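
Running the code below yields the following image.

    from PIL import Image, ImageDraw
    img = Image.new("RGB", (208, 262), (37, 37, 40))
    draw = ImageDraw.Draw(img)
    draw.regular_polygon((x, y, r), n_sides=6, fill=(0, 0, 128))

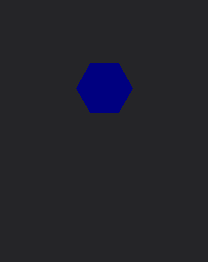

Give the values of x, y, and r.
x = 104; y = 88; r = 28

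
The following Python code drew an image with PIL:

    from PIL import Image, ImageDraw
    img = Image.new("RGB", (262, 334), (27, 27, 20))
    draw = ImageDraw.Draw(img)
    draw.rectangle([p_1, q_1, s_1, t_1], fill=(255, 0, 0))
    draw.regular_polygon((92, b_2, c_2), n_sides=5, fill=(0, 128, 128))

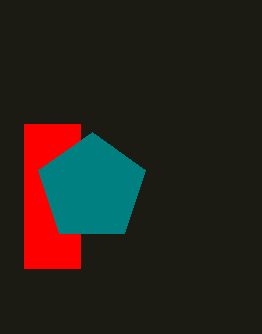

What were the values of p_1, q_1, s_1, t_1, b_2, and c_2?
p_1 = 24
q_1 = 124
s_1 = 80
t_1 = 268
b_2 = 188
c_2 = 56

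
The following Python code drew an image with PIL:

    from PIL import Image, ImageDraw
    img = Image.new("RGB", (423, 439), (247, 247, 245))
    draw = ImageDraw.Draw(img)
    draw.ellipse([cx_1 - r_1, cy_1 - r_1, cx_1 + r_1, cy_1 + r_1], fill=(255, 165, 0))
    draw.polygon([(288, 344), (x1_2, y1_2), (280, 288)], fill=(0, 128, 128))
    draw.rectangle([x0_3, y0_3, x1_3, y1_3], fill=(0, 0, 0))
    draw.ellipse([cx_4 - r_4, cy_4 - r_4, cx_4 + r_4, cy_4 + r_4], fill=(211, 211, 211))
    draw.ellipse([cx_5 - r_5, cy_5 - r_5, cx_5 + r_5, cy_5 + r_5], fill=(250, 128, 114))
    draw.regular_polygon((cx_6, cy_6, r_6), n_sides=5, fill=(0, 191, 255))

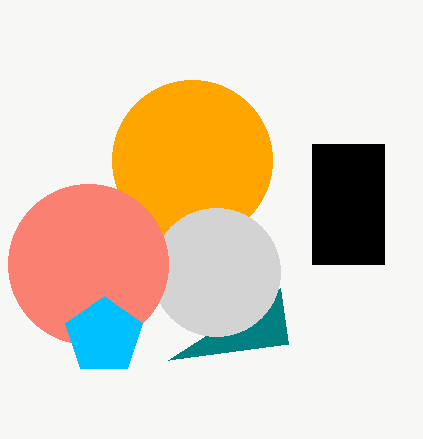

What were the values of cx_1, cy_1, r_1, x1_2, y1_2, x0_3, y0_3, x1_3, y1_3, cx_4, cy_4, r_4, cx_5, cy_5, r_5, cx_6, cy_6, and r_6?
cx_1 = 192, cy_1 = 160, r_1 = 80, x1_2 = 168, y1_2 = 360, x0_3 = 312, y0_3 = 144, x1_3 = 384, y1_3 = 264, cx_4 = 216, cy_4 = 272, r_4 = 64, cx_5 = 88, cy_5 = 264, r_5 = 80, cx_6 = 104, cy_6 = 336, r_6 = 40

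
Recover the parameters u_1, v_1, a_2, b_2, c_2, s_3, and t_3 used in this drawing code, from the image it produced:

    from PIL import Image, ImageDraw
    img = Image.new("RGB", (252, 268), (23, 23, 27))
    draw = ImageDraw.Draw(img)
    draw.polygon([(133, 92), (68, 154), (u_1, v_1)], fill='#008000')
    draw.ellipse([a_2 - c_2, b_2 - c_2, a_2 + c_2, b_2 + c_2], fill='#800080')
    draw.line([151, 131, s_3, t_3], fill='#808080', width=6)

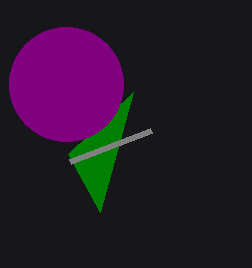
u_1 = 100; v_1 = 212; a_2 = 66; b_2 = 84; c_2 = 57; s_3 = 70; t_3 = 162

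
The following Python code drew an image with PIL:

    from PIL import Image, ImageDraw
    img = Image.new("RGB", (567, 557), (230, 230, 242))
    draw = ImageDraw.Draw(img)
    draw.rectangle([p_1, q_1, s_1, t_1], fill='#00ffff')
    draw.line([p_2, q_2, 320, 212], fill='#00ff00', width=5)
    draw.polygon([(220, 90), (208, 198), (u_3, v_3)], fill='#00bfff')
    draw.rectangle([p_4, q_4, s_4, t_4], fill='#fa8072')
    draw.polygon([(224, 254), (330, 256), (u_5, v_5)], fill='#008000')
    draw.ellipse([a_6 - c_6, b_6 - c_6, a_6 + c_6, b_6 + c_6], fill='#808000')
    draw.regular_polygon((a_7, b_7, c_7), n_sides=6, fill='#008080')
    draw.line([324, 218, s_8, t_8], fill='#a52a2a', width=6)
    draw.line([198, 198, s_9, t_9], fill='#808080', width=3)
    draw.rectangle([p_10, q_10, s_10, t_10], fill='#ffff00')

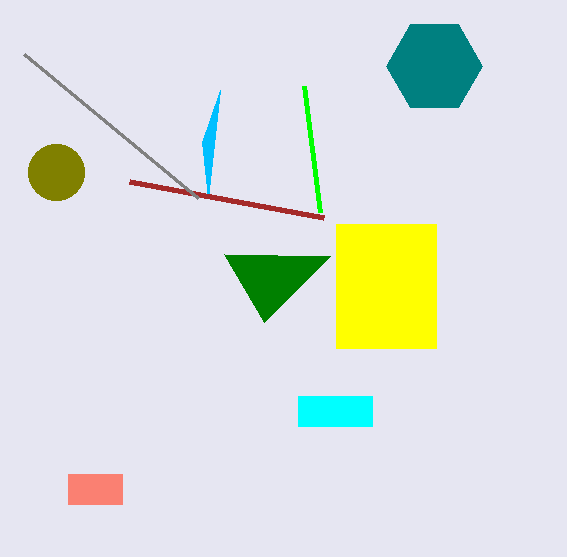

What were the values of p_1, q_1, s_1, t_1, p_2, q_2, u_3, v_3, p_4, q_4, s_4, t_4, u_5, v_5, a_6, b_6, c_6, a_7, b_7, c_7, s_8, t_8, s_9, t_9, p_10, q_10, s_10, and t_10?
p_1 = 298
q_1 = 396
s_1 = 372
t_1 = 426
p_2 = 304
q_2 = 86
u_3 = 202
v_3 = 142
p_4 = 68
q_4 = 474
s_4 = 122
t_4 = 504
u_5 = 264
v_5 = 322
a_6 = 56
b_6 = 172
c_6 = 28
a_7 = 434
b_7 = 66
c_7 = 48
s_8 = 130
t_8 = 182
s_9 = 24
t_9 = 54
p_10 = 336
q_10 = 224
s_10 = 436
t_10 = 348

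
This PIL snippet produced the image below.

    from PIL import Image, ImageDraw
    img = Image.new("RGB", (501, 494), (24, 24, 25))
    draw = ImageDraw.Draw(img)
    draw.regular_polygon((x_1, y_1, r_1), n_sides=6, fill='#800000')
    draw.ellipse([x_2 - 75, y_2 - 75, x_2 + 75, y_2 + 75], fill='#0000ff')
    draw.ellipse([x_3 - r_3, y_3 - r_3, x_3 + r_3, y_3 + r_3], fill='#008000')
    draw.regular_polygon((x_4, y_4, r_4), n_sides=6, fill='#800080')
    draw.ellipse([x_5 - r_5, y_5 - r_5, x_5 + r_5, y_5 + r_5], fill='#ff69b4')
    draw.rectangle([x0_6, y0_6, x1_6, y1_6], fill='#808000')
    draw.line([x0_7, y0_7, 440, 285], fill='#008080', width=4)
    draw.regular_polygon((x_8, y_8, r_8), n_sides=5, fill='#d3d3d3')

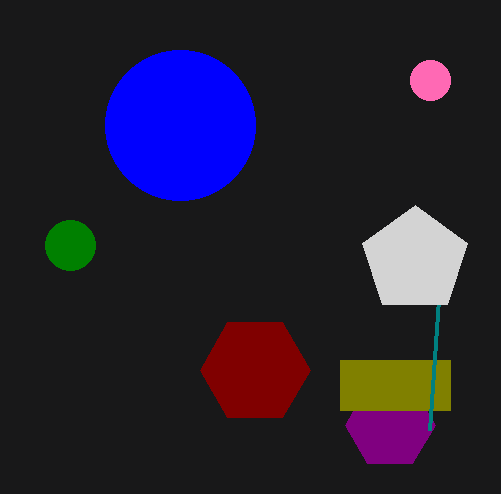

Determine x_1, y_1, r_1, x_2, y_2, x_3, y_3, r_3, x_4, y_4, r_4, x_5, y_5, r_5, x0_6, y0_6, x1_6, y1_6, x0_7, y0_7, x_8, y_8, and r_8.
x_1 = 255; y_1 = 370; r_1 = 55; x_2 = 180; y_2 = 125; x_3 = 70; y_3 = 245; r_3 = 25; x_4 = 390; y_4 = 425; r_4 = 45; x_5 = 430; y_5 = 80; r_5 = 20; x0_6 = 340; y0_6 = 360; x1_6 = 450; y1_6 = 410; x0_7 = 430; y0_7 = 430; x_8 = 415; y_8 = 260; r_8 = 55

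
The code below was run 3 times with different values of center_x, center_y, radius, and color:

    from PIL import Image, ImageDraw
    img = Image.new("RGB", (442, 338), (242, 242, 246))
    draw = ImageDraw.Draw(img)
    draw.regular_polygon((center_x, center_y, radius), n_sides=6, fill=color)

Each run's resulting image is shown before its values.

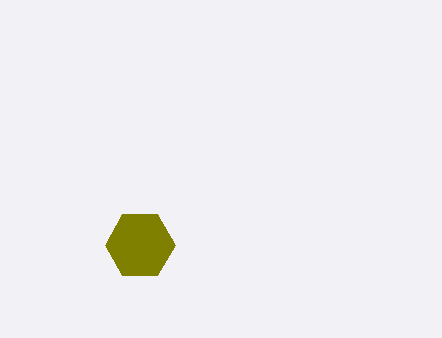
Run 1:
center_x = 140, center_y = 245, radius = 35, color = 'olive'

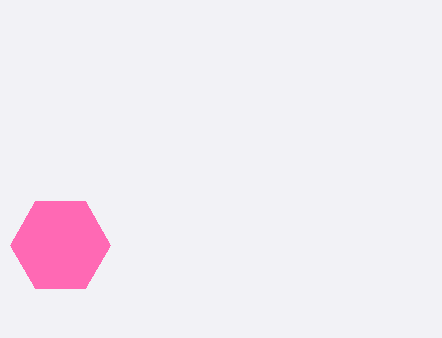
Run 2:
center_x = 60, center_y = 245, radius = 50, color = 'hotpink'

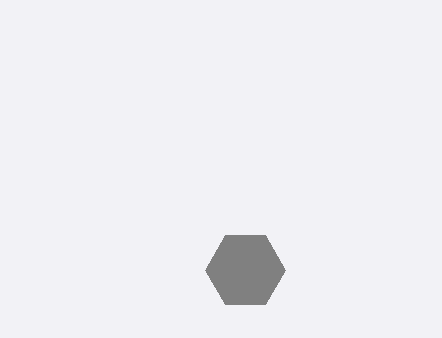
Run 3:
center_x = 245
center_y = 270
radius = 40
color = 'gray'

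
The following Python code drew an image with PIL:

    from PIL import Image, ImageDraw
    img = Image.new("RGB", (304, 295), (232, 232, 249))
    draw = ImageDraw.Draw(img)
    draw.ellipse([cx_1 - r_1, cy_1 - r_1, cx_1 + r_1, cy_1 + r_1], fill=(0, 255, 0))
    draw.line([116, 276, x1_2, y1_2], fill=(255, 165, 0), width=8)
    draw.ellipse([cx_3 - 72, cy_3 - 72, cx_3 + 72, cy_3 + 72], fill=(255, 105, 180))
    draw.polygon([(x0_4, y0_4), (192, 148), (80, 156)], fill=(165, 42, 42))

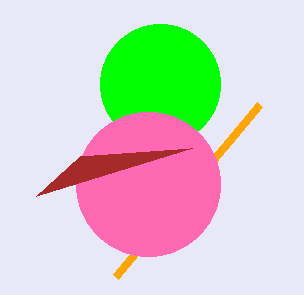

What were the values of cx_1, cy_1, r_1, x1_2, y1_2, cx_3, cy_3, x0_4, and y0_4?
cx_1 = 160; cy_1 = 84; r_1 = 60; x1_2 = 260; y1_2 = 104; cx_3 = 148; cy_3 = 184; x0_4 = 36; y0_4 = 196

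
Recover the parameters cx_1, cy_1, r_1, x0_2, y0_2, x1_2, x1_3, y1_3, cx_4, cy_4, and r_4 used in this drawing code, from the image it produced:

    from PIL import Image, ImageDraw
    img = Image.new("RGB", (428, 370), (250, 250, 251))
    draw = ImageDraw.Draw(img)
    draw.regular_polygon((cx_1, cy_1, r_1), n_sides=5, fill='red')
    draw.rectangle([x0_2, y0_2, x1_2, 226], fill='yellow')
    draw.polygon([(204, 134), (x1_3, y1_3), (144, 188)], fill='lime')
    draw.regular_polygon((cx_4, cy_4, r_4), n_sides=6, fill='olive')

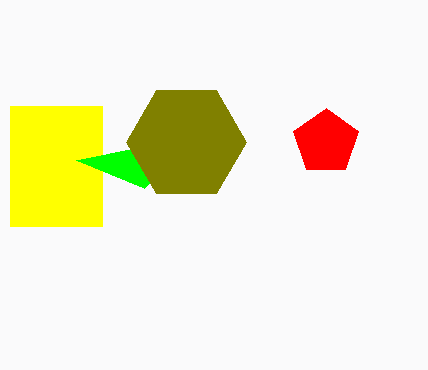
cx_1 = 326, cy_1 = 142, r_1 = 34, x0_2 = 10, y0_2 = 106, x1_2 = 102, x1_3 = 76, y1_3 = 160, cx_4 = 186, cy_4 = 142, r_4 = 60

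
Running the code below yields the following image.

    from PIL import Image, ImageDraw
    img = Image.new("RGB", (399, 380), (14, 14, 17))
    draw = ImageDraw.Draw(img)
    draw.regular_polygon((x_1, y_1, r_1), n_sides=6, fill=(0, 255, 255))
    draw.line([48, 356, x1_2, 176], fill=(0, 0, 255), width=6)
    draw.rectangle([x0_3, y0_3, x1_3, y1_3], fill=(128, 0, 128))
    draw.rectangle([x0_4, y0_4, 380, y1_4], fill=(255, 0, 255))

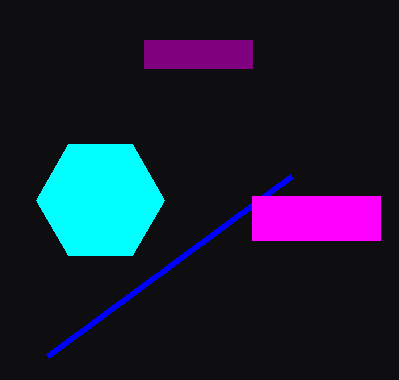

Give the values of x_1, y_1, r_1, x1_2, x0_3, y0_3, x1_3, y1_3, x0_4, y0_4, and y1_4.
x_1 = 100, y_1 = 200, r_1 = 64, x1_2 = 292, x0_3 = 144, y0_3 = 40, x1_3 = 252, y1_3 = 68, x0_4 = 252, y0_4 = 196, y1_4 = 240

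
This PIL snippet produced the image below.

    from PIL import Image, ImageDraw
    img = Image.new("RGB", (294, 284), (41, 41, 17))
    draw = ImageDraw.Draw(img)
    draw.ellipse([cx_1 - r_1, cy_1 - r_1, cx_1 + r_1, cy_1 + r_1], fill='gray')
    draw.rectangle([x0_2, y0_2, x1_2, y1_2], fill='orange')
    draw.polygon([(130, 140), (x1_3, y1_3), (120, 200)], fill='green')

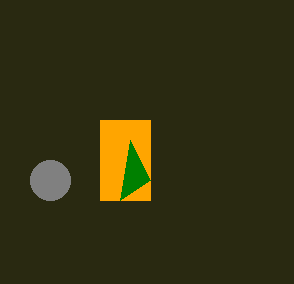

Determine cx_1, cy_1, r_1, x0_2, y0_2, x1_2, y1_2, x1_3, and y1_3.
cx_1 = 50; cy_1 = 180; r_1 = 20; x0_2 = 100; y0_2 = 120; x1_2 = 150; y1_2 = 200; x1_3 = 150; y1_3 = 180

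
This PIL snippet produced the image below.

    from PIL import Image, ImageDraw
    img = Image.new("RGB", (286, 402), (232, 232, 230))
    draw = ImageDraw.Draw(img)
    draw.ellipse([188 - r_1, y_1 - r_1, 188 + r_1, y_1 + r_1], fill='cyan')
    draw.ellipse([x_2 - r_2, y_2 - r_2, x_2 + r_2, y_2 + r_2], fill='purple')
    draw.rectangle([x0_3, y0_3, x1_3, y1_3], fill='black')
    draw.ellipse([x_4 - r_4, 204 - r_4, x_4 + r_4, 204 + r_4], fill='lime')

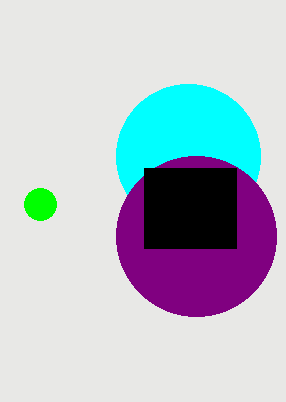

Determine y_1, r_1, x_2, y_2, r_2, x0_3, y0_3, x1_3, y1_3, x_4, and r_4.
y_1 = 156
r_1 = 72
x_2 = 196
y_2 = 236
r_2 = 80
x0_3 = 144
y0_3 = 168
x1_3 = 236
y1_3 = 248
x_4 = 40
r_4 = 16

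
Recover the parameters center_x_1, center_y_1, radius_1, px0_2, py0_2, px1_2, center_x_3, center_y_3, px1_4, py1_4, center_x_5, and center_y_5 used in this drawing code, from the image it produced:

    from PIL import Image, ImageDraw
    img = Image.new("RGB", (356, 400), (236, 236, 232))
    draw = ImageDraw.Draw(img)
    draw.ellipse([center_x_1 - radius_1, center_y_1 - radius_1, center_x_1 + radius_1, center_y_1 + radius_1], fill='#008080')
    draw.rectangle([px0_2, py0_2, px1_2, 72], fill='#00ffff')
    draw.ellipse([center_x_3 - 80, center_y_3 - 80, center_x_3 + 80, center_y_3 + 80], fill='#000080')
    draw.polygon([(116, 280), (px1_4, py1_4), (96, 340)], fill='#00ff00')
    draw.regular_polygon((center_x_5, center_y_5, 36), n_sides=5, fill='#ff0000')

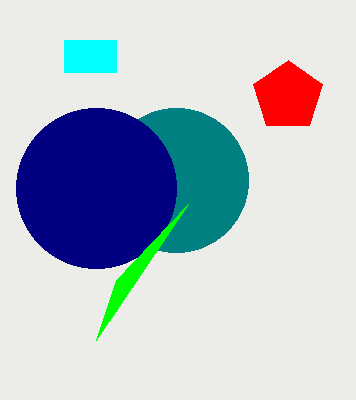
center_x_1 = 176, center_y_1 = 180, radius_1 = 72, px0_2 = 64, py0_2 = 40, px1_2 = 116, center_x_3 = 96, center_y_3 = 188, px1_4 = 188, py1_4 = 204, center_x_5 = 288, center_y_5 = 96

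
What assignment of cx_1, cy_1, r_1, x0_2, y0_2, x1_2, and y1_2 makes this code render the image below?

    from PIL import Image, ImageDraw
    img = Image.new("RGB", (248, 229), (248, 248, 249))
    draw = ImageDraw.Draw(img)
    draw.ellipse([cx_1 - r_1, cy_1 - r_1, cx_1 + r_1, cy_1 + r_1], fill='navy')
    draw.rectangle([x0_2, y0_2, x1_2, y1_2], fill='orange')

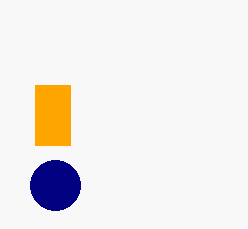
cx_1 = 55; cy_1 = 185; r_1 = 25; x0_2 = 35; y0_2 = 85; x1_2 = 70; y1_2 = 145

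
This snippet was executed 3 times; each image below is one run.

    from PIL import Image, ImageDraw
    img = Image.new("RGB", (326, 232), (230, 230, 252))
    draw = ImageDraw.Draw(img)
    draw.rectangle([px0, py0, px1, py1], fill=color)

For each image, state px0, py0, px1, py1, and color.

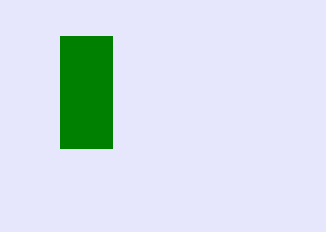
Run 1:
px0 = 60; py0 = 36; px1 = 112; py1 = 148; color = 'green'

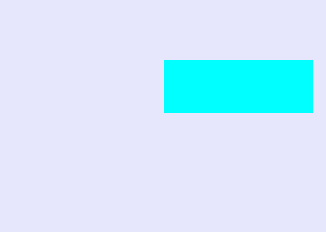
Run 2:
px0 = 164, py0 = 60, px1 = 312, py1 = 112, color = 'cyan'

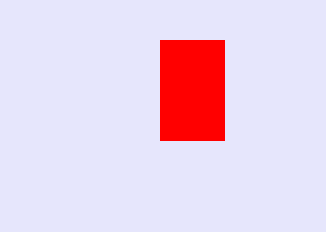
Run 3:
px0 = 160; py0 = 40; px1 = 224; py1 = 140; color = 'red'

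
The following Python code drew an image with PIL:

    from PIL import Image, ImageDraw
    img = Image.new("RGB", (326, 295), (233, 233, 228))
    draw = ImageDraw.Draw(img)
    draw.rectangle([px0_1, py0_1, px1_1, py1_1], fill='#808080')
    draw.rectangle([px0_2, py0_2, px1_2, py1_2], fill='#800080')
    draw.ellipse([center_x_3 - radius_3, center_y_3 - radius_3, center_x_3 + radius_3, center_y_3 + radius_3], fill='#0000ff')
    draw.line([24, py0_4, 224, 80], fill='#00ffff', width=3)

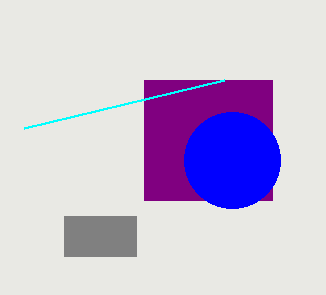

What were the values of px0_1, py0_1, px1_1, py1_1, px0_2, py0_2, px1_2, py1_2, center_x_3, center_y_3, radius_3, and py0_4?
px0_1 = 64; py0_1 = 216; px1_1 = 136; py1_1 = 256; px0_2 = 144; py0_2 = 80; px1_2 = 272; py1_2 = 200; center_x_3 = 232; center_y_3 = 160; radius_3 = 48; py0_4 = 128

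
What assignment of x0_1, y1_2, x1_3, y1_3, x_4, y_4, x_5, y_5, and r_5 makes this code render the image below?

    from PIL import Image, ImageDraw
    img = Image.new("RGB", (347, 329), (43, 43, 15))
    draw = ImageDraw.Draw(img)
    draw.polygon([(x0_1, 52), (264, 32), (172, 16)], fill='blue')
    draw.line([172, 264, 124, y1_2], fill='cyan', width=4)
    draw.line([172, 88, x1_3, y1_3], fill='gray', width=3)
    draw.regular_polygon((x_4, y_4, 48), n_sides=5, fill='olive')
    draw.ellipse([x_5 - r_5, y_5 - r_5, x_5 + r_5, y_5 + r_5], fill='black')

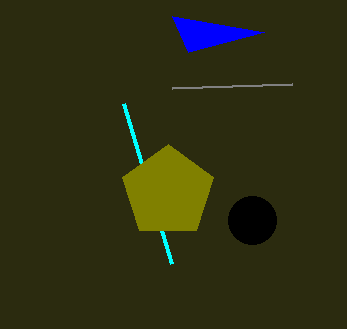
x0_1 = 188; y1_2 = 104; x1_3 = 292; y1_3 = 84; x_4 = 168; y_4 = 192; x_5 = 252; y_5 = 220; r_5 = 24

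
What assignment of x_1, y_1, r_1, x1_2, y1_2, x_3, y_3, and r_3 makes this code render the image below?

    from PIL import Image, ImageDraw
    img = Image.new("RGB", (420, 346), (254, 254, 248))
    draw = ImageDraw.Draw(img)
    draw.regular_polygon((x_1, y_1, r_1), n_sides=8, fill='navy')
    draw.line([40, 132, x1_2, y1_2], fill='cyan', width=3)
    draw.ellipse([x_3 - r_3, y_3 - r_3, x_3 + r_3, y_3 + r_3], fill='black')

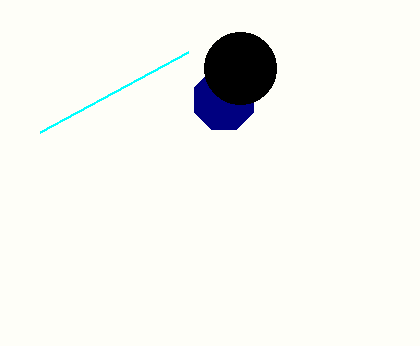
x_1 = 224
y_1 = 100
r_1 = 32
x1_2 = 188
y1_2 = 52
x_3 = 240
y_3 = 68
r_3 = 36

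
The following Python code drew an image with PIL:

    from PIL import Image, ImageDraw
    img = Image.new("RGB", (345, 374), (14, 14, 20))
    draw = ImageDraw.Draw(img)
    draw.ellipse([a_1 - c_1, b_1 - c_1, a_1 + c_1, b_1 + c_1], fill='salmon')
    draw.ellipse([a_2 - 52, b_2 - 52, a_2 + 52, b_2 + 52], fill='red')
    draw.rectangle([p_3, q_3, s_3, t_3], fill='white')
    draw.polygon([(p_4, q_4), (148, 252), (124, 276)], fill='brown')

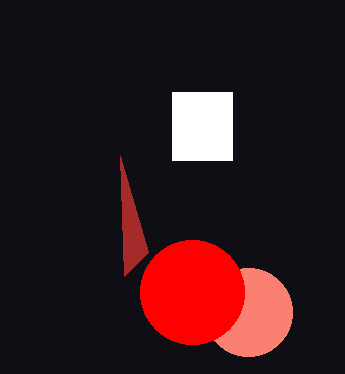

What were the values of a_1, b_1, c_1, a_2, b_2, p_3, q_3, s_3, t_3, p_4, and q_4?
a_1 = 248; b_1 = 312; c_1 = 44; a_2 = 192; b_2 = 292; p_3 = 172; q_3 = 92; s_3 = 232; t_3 = 160; p_4 = 120; q_4 = 156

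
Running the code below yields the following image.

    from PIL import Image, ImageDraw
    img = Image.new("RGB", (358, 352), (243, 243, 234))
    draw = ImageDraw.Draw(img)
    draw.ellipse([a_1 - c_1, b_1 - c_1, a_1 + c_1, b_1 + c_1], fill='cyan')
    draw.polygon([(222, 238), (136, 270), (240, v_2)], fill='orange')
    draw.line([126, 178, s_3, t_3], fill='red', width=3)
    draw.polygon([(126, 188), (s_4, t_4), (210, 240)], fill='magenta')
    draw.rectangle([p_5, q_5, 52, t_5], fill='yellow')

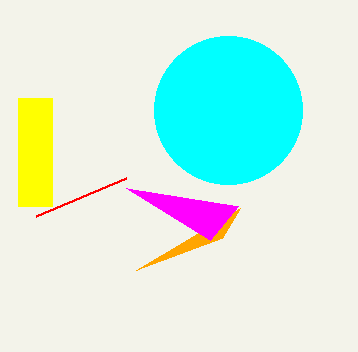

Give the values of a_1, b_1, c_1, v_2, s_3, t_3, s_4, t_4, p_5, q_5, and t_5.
a_1 = 228
b_1 = 110
c_1 = 74
v_2 = 208
s_3 = 36
t_3 = 216
s_4 = 238
t_4 = 206
p_5 = 18
q_5 = 98
t_5 = 206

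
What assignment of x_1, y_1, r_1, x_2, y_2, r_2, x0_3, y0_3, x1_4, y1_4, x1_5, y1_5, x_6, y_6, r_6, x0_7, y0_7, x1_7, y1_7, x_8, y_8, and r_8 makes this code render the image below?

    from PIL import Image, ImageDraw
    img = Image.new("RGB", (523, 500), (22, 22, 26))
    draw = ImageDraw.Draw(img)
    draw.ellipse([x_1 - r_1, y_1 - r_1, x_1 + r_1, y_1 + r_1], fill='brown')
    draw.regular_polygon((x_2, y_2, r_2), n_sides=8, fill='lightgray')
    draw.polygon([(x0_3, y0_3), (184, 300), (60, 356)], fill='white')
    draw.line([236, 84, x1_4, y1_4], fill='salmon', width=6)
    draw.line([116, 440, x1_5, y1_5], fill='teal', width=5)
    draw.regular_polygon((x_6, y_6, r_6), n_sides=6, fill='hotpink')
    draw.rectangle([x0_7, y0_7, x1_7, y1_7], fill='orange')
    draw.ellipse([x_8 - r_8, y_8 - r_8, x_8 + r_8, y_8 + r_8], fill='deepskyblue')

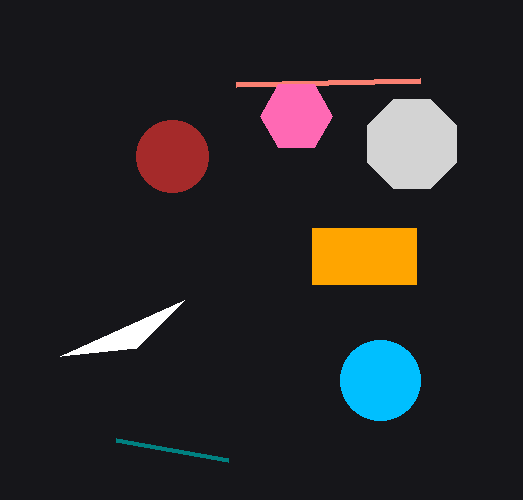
x_1 = 172, y_1 = 156, r_1 = 36, x_2 = 412, y_2 = 144, r_2 = 48, x0_3 = 136, y0_3 = 348, x1_4 = 420, y1_4 = 80, x1_5 = 228, y1_5 = 460, x_6 = 296, y_6 = 116, r_6 = 36, x0_7 = 312, y0_7 = 228, x1_7 = 416, y1_7 = 284, x_8 = 380, y_8 = 380, r_8 = 40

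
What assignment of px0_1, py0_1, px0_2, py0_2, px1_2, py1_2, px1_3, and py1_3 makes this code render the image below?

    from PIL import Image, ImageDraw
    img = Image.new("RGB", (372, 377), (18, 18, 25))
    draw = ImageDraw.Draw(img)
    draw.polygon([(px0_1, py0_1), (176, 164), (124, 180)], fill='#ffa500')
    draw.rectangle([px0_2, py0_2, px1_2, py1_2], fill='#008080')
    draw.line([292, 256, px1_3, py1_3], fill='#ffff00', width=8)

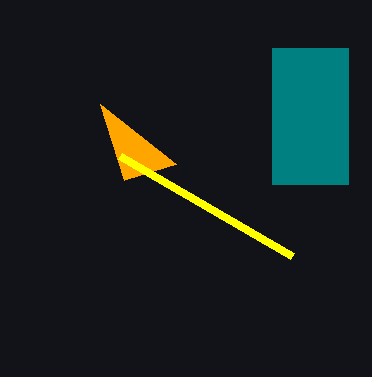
px0_1 = 100, py0_1 = 104, px0_2 = 272, py0_2 = 48, px1_2 = 348, py1_2 = 184, px1_3 = 120, py1_3 = 156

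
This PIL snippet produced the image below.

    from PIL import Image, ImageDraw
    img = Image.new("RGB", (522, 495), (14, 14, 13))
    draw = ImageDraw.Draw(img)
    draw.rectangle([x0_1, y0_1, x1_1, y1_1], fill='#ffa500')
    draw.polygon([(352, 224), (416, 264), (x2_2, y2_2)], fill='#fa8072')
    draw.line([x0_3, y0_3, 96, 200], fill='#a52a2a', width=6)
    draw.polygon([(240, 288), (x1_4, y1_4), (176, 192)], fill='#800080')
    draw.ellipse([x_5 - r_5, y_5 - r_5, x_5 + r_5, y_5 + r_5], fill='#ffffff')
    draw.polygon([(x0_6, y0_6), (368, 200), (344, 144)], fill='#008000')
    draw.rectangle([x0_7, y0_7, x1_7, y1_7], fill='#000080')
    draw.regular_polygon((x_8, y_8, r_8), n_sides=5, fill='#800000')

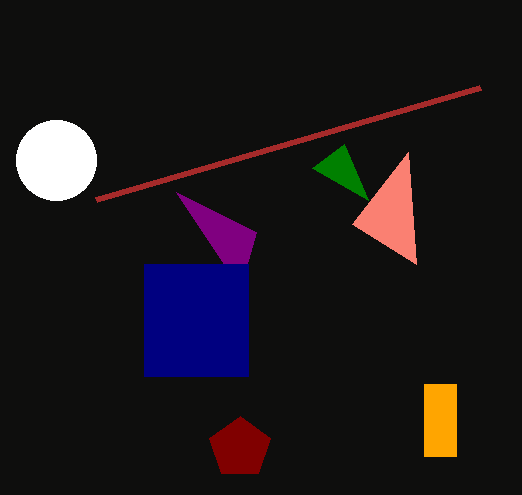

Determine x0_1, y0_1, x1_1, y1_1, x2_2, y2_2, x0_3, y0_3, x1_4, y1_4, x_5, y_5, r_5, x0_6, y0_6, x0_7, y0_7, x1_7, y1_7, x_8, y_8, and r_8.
x0_1 = 424, y0_1 = 384, x1_1 = 456, y1_1 = 456, x2_2 = 408, y2_2 = 152, x0_3 = 480, y0_3 = 88, x1_4 = 256, y1_4 = 232, x_5 = 56, y_5 = 160, r_5 = 40, x0_6 = 312, y0_6 = 168, x0_7 = 144, y0_7 = 264, x1_7 = 248, y1_7 = 376, x_8 = 240, y_8 = 448, r_8 = 32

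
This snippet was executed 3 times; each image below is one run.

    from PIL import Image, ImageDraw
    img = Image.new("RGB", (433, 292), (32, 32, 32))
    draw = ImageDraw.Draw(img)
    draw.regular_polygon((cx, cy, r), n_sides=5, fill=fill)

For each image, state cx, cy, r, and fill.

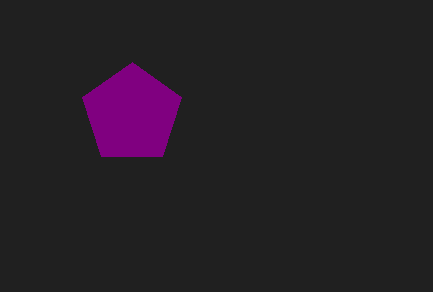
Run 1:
cx = 132; cy = 114; r = 52; fill = 'purple'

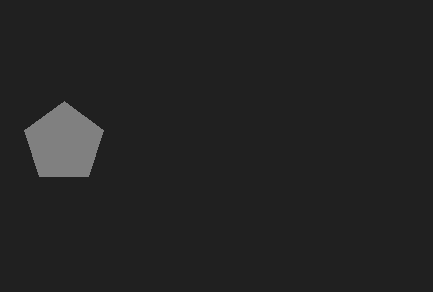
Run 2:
cx = 64, cy = 143, r = 42, fill = 'gray'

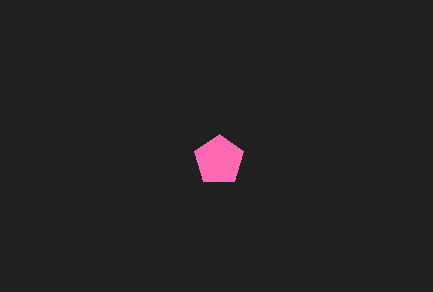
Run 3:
cx = 219, cy = 160, r = 26, fill = 'hotpink'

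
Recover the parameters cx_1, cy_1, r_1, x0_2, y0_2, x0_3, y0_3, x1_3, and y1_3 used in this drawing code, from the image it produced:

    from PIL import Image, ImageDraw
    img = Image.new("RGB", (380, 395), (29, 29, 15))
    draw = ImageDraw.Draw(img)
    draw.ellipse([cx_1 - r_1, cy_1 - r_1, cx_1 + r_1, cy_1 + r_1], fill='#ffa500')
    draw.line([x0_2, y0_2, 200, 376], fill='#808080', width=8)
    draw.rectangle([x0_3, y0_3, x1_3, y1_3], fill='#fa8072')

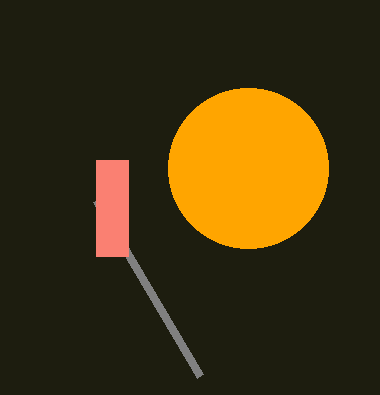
cx_1 = 248
cy_1 = 168
r_1 = 80
x0_2 = 96
y0_2 = 200
x0_3 = 96
y0_3 = 160
x1_3 = 128
y1_3 = 256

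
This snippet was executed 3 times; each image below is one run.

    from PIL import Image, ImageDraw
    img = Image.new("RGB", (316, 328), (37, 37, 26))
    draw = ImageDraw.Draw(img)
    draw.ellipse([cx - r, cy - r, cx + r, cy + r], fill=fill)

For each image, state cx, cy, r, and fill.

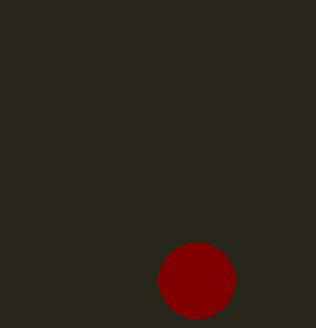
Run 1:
cx = 196
cy = 280
r = 38
fill = 'maroon'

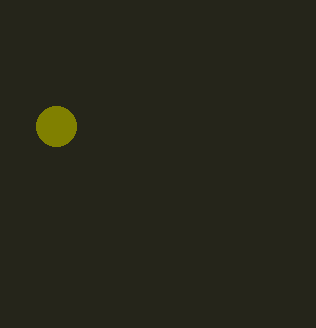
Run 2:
cx = 56, cy = 126, r = 20, fill = 'olive'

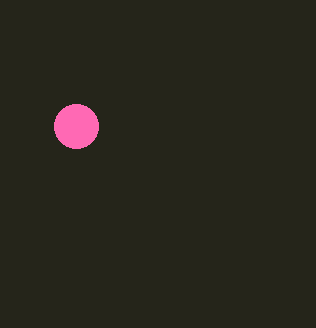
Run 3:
cx = 76
cy = 126
r = 22
fill = 'hotpink'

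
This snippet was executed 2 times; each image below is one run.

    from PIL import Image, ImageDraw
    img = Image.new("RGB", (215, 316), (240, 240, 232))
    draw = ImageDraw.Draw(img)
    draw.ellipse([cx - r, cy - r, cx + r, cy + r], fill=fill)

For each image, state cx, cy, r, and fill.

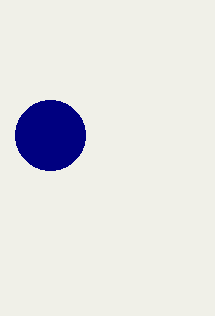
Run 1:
cx = 50, cy = 135, r = 35, fill = 'navy'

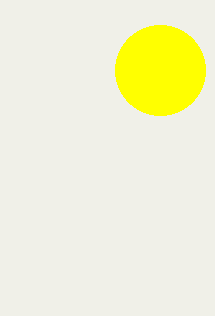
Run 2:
cx = 160; cy = 70; r = 45; fill = 'yellow'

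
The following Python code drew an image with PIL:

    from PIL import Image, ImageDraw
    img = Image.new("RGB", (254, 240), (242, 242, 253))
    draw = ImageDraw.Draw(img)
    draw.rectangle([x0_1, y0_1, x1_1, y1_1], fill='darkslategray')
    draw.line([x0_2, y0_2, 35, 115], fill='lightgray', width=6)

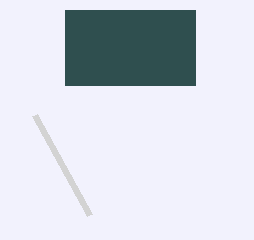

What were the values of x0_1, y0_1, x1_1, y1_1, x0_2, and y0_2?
x0_1 = 65, y0_1 = 10, x1_1 = 195, y1_1 = 85, x0_2 = 90, y0_2 = 215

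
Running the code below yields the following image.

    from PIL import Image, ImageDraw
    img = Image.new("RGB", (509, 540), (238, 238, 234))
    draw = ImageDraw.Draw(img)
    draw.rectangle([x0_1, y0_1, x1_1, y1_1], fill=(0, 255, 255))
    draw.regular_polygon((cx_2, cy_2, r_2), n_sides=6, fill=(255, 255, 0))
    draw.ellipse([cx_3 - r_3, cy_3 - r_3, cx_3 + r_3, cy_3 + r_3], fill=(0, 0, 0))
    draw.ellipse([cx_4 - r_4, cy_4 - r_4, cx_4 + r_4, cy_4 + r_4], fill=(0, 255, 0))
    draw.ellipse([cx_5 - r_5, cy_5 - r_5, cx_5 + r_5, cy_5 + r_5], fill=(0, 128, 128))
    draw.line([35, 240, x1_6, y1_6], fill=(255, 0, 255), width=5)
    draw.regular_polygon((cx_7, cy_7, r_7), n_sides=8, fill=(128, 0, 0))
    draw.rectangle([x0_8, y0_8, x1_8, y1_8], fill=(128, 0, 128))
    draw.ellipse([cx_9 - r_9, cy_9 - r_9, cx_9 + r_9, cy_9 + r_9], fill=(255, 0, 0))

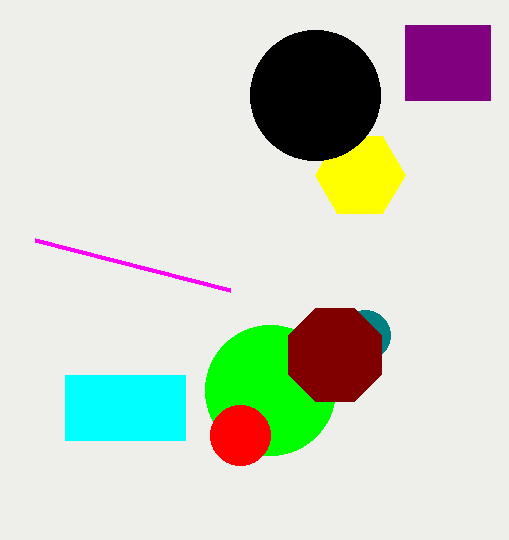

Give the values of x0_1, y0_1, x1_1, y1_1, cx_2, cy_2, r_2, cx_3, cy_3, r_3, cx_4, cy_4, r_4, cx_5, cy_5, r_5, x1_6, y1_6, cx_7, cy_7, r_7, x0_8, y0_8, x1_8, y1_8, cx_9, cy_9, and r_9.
x0_1 = 65, y0_1 = 375, x1_1 = 185, y1_1 = 440, cx_2 = 360, cy_2 = 175, r_2 = 45, cx_3 = 315, cy_3 = 95, r_3 = 65, cx_4 = 270, cy_4 = 390, r_4 = 65, cx_5 = 365, cy_5 = 335, r_5 = 25, x1_6 = 230, y1_6 = 290, cx_7 = 335, cy_7 = 355, r_7 = 50, x0_8 = 405, y0_8 = 25, x1_8 = 490, y1_8 = 100, cx_9 = 240, cy_9 = 435, r_9 = 30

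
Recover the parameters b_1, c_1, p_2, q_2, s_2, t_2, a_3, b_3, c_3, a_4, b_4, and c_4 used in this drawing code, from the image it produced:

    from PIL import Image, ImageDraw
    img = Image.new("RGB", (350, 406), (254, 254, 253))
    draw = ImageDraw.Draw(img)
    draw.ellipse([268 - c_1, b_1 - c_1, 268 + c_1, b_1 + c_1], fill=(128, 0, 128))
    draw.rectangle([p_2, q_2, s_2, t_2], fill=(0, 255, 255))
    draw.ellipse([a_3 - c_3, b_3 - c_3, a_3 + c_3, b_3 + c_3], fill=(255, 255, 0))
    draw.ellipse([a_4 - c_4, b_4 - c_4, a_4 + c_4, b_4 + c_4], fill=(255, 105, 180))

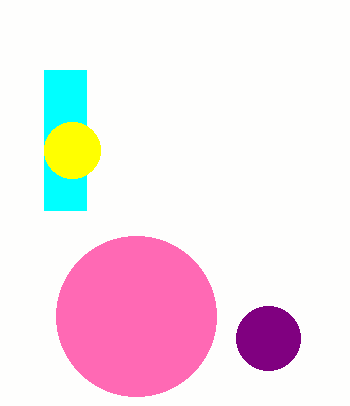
b_1 = 338, c_1 = 32, p_2 = 44, q_2 = 70, s_2 = 86, t_2 = 210, a_3 = 72, b_3 = 150, c_3 = 28, a_4 = 136, b_4 = 316, c_4 = 80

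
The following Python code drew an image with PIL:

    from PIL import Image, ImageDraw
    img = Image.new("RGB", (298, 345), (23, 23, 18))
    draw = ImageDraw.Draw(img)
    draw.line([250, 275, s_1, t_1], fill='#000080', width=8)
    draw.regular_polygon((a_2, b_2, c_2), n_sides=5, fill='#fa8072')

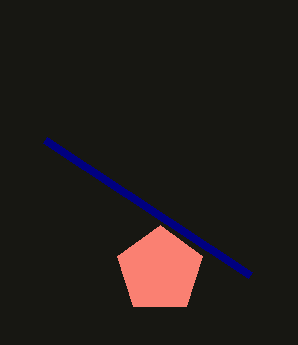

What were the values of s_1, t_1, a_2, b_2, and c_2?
s_1 = 45; t_1 = 140; a_2 = 160; b_2 = 270; c_2 = 45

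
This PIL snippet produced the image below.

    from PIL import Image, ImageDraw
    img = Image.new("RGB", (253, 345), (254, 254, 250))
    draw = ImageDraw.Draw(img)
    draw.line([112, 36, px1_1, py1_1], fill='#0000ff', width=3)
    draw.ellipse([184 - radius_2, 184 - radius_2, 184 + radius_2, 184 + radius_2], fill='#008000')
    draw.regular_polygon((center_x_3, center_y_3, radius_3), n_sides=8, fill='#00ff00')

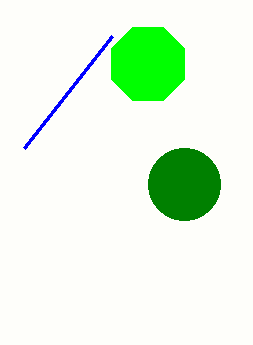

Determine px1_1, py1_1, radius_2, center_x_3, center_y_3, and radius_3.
px1_1 = 24; py1_1 = 148; radius_2 = 36; center_x_3 = 148; center_y_3 = 64; radius_3 = 40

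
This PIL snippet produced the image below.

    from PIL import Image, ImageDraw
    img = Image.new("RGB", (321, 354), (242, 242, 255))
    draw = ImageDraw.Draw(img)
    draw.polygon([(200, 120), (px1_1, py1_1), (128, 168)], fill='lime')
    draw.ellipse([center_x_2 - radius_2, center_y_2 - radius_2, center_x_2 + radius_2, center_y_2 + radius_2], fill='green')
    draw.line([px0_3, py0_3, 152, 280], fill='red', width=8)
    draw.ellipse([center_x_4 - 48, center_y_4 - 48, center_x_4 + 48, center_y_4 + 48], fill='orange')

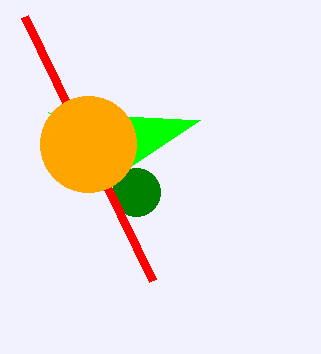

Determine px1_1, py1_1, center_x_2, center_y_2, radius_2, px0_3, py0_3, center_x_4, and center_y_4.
px1_1 = 48, py1_1 = 112, center_x_2 = 136, center_y_2 = 192, radius_2 = 24, px0_3 = 24, py0_3 = 16, center_x_4 = 88, center_y_4 = 144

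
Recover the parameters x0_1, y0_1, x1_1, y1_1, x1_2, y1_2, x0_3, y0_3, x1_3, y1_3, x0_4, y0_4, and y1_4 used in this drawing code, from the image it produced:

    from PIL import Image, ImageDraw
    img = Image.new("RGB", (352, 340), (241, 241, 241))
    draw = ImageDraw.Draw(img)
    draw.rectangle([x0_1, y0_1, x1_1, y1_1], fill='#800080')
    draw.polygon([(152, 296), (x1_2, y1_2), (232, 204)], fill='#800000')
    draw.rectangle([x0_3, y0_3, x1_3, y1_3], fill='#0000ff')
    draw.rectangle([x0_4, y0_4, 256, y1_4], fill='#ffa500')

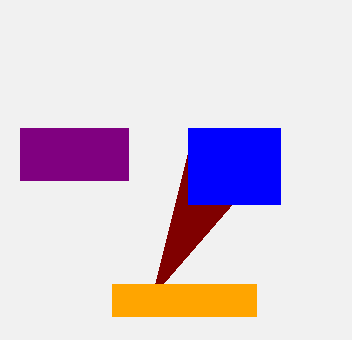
x0_1 = 20; y0_1 = 128; x1_1 = 128; y1_1 = 180; x1_2 = 188; y1_2 = 152; x0_3 = 188; y0_3 = 128; x1_3 = 280; y1_3 = 204; x0_4 = 112; y0_4 = 284; y1_4 = 316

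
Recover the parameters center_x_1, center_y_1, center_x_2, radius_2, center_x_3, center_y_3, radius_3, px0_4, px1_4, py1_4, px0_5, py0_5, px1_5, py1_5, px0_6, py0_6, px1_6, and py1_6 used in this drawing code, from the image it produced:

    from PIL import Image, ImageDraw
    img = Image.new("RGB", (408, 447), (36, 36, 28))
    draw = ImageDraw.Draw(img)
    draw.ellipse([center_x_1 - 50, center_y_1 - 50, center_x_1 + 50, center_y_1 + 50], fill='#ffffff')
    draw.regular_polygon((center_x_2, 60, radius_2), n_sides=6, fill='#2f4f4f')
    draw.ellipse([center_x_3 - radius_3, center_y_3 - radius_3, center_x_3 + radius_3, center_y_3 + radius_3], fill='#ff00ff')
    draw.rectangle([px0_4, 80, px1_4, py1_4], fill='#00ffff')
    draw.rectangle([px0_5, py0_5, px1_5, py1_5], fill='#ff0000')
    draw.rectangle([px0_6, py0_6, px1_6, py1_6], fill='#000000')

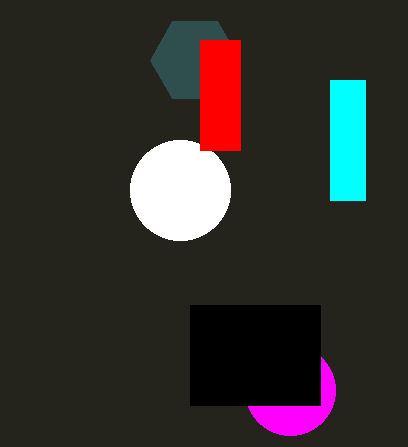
center_x_1 = 180
center_y_1 = 190
center_x_2 = 195
radius_2 = 45
center_x_3 = 290
center_y_3 = 390
radius_3 = 45
px0_4 = 330
px1_4 = 365
py1_4 = 200
px0_5 = 200
py0_5 = 40
px1_5 = 240
py1_5 = 150
px0_6 = 190
py0_6 = 305
px1_6 = 320
py1_6 = 405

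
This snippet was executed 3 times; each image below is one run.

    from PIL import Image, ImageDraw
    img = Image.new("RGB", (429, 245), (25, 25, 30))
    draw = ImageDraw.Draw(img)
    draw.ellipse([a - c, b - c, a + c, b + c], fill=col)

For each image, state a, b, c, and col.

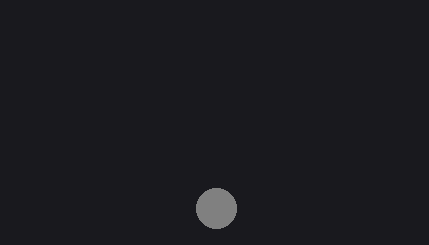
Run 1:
a = 216, b = 208, c = 20, col = 'gray'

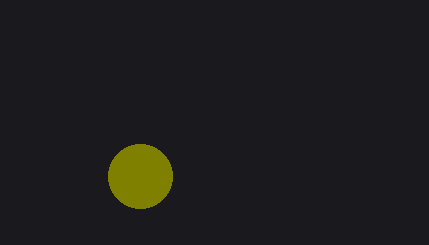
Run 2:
a = 140, b = 176, c = 32, col = 'olive'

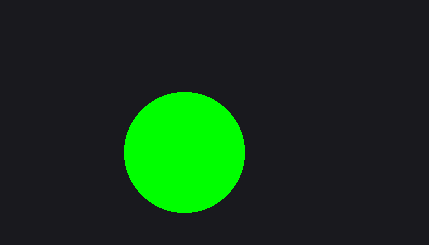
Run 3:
a = 184
b = 152
c = 60
col = 'lime'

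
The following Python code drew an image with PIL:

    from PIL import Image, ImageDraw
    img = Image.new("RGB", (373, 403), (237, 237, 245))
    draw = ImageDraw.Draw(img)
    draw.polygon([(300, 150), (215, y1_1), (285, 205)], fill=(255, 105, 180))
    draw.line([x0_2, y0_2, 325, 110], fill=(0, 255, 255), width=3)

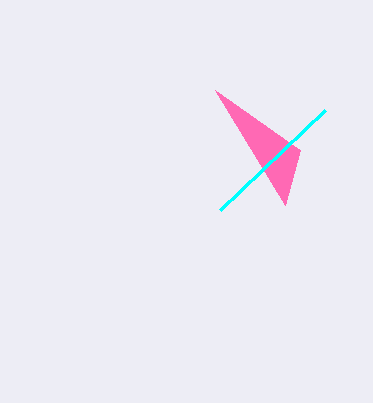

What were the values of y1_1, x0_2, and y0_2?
y1_1 = 90, x0_2 = 220, y0_2 = 210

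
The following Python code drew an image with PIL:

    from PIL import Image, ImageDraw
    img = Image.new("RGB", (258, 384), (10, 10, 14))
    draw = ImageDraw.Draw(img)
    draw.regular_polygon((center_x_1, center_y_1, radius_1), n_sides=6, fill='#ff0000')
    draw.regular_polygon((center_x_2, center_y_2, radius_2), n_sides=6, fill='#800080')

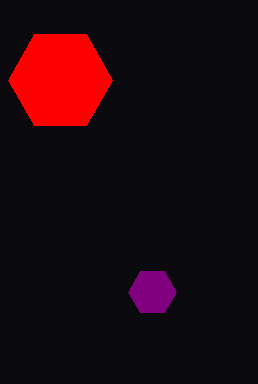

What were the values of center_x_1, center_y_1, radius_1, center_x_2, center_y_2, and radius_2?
center_x_1 = 60, center_y_1 = 80, radius_1 = 52, center_x_2 = 152, center_y_2 = 292, radius_2 = 24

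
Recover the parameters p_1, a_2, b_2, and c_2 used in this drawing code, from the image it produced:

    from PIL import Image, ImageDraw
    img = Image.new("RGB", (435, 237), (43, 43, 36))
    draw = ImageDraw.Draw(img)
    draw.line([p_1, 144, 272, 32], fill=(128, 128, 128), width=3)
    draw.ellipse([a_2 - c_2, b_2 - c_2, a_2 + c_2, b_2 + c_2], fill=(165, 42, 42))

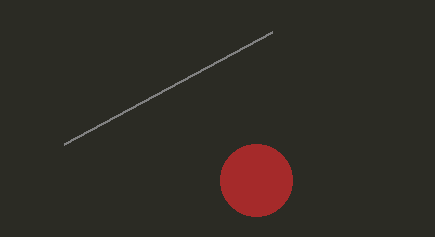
p_1 = 64; a_2 = 256; b_2 = 180; c_2 = 36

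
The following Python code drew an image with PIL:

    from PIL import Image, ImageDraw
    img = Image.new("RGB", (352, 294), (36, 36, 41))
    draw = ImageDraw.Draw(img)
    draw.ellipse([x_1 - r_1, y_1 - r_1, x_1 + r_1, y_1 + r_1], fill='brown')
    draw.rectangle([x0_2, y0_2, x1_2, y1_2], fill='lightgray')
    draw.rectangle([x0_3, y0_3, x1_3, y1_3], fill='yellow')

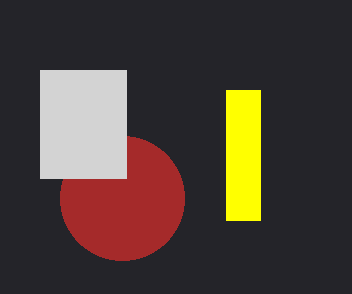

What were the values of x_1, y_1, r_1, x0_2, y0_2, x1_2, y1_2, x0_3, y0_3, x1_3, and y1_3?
x_1 = 122; y_1 = 198; r_1 = 62; x0_2 = 40; y0_2 = 70; x1_2 = 126; y1_2 = 178; x0_3 = 226; y0_3 = 90; x1_3 = 260; y1_3 = 220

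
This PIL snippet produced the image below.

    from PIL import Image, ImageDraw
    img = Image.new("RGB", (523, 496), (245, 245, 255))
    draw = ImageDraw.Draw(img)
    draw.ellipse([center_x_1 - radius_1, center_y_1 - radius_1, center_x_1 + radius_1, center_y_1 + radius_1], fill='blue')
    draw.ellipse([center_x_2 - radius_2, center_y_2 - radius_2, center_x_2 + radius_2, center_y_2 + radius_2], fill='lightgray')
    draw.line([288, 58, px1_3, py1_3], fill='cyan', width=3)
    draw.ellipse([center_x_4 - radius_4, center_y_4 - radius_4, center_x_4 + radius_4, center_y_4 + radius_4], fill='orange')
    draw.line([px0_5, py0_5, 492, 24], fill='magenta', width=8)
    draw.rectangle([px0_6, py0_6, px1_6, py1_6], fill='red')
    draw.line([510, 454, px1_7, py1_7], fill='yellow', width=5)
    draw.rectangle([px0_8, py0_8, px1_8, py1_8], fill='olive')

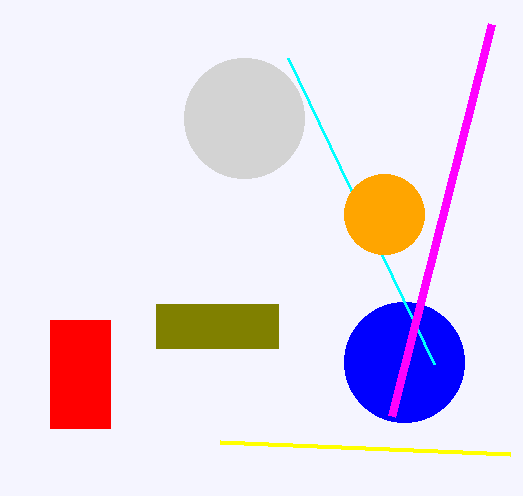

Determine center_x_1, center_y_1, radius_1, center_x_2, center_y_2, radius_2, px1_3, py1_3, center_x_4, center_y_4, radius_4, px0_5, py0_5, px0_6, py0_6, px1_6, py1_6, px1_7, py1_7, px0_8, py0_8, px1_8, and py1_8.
center_x_1 = 404, center_y_1 = 362, radius_1 = 60, center_x_2 = 244, center_y_2 = 118, radius_2 = 60, px1_3 = 434, py1_3 = 364, center_x_4 = 384, center_y_4 = 214, radius_4 = 40, px0_5 = 392, py0_5 = 416, px0_6 = 50, py0_6 = 320, px1_6 = 110, py1_6 = 428, px1_7 = 220, py1_7 = 442, px0_8 = 156, py0_8 = 304, px1_8 = 278, py1_8 = 348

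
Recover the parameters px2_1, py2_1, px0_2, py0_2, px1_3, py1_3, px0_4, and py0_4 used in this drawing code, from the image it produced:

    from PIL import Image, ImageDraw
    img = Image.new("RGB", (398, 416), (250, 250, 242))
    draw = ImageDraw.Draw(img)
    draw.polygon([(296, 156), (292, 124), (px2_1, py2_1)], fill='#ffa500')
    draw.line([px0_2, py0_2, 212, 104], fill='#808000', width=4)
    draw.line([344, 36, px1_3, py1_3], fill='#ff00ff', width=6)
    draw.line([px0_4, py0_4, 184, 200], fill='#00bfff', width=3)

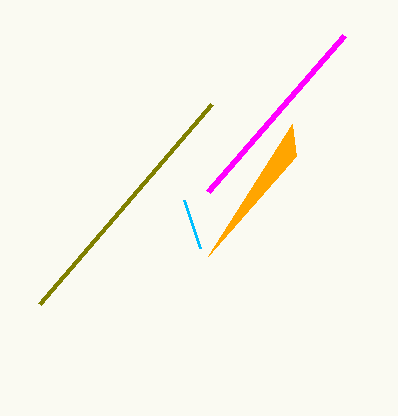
px2_1 = 208, py2_1 = 256, px0_2 = 40, py0_2 = 304, px1_3 = 208, py1_3 = 192, px0_4 = 200, py0_4 = 248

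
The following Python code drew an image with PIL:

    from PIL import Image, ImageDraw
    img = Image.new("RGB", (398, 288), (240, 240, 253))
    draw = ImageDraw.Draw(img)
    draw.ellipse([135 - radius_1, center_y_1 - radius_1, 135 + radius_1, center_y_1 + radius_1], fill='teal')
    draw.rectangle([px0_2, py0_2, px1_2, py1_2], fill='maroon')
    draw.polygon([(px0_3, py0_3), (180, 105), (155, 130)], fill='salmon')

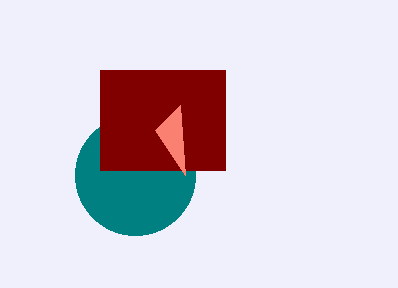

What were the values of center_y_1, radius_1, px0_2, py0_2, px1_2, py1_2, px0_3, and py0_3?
center_y_1 = 175; radius_1 = 60; px0_2 = 100; py0_2 = 70; px1_2 = 225; py1_2 = 170; px0_3 = 185; py0_3 = 175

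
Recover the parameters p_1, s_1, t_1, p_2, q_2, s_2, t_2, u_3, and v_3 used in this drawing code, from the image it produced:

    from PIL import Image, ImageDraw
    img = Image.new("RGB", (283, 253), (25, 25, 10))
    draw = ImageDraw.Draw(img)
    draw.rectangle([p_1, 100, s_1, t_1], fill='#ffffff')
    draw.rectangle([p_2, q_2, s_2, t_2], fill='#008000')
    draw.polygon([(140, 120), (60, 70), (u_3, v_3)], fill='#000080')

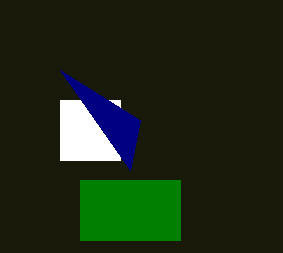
p_1 = 60
s_1 = 120
t_1 = 160
p_2 = 80
q_2 = 180
s_2 = 180
t_2 = 240
u_3 = 130
v_3 = 170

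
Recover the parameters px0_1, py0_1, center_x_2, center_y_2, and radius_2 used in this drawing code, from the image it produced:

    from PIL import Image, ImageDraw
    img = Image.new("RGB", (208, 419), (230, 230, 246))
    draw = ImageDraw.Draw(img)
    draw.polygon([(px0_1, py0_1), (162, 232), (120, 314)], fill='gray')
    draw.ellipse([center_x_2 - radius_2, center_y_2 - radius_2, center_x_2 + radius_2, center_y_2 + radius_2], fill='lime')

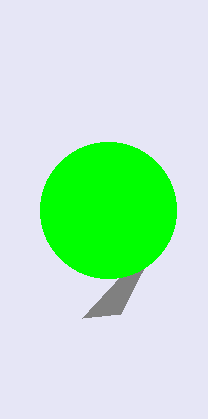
px0_1 = 82; py0_1 = 318; center_x_2 = 108; center_y_2 = 210; radius_2 = 68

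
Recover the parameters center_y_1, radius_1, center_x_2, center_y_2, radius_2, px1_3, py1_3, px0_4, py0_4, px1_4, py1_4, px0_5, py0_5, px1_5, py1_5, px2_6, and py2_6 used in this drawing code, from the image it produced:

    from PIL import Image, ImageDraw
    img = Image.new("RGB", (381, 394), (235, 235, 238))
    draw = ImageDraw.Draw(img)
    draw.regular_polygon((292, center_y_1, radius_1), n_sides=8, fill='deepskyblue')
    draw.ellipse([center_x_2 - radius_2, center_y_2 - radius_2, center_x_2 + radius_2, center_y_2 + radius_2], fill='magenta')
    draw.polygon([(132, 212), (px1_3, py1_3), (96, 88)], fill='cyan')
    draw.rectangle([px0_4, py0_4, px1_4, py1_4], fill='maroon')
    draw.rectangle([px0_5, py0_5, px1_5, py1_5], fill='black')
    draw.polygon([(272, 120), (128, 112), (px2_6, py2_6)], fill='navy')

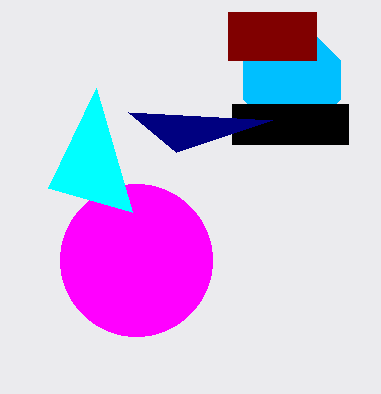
center_y_1 = 80; radius_1 = 52; center_x_2 = 136; center_y_2 = 260; radius_2 = 76; px1_3 = 48; py1_3 = 188; px0_4 = 228; py0_4 = 12; px1_4 = 316; py1_4 = 60; px0_5 = 232; py0_5 = 104; px1_5 = 348; py1_5 = 144; px2_6 = 176; py2_6 = 152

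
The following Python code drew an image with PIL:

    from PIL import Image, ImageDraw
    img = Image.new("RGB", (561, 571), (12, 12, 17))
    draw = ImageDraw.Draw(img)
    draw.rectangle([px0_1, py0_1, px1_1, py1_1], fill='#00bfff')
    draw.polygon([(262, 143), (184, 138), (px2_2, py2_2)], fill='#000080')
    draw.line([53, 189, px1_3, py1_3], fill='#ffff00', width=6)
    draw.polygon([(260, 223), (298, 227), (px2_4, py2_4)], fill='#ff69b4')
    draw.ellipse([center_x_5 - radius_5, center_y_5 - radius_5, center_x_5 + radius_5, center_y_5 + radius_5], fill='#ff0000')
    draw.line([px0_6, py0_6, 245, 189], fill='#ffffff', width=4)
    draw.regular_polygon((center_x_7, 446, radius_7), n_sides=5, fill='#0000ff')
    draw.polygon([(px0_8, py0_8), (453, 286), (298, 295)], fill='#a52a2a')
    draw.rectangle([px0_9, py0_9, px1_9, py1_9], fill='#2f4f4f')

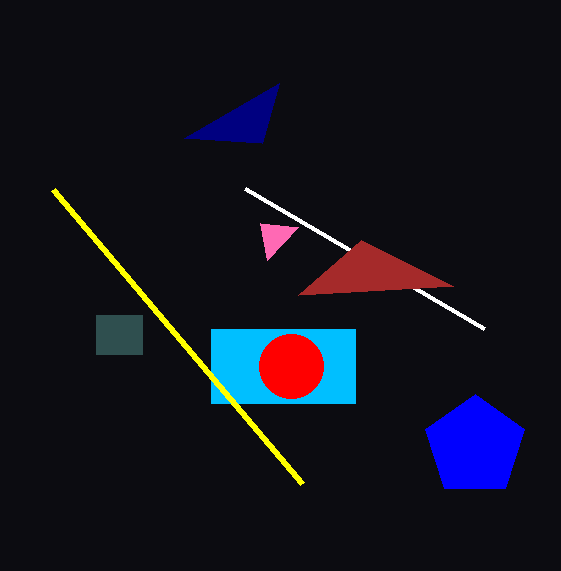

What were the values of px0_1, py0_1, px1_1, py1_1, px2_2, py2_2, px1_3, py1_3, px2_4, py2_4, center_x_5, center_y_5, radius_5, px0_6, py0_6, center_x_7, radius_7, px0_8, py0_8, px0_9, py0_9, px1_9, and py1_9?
px0_1 = 211; py0_1 = 329; px1_1 = 355; py1_1 = 403; px2_2 = 279; py2_2 = 83; px1_3 = 302; py1_3 = 483; px2_4 = 267; py2_4 = 260; center_x_5 = 291; center_y_5 = 366; radius_5 = 32; px0_6 = 484; py0_6 = 329; center_x_7 = 475; radius_7 = 52; px0_8 = 361; py0_8 = 240; px0_9 = 96; py0_9 = 315; px1_9 = 142; py1_9 = 354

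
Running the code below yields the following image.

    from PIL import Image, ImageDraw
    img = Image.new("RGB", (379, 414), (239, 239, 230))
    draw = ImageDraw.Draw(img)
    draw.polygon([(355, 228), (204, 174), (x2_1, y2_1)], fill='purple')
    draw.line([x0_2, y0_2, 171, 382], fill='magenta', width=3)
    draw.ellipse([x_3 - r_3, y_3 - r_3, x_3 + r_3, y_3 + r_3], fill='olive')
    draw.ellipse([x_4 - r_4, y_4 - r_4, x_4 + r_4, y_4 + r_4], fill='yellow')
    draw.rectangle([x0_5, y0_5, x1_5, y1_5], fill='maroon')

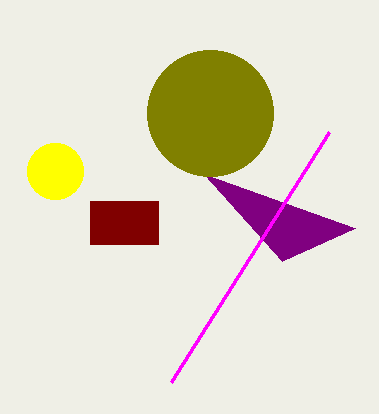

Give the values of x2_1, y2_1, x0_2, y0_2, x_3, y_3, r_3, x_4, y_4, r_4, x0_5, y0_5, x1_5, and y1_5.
x2_1 = 282, y2_1 = 261, x0_2 = 329, y0_2 = 132, x_3 = 210, y_3 = 113, r_3 = 63, x_4 = 55, y_4 = 171, r_4 = 28, x0_5 = 90, y0_5 = 201, x1_5 = 158, y1_5 = 244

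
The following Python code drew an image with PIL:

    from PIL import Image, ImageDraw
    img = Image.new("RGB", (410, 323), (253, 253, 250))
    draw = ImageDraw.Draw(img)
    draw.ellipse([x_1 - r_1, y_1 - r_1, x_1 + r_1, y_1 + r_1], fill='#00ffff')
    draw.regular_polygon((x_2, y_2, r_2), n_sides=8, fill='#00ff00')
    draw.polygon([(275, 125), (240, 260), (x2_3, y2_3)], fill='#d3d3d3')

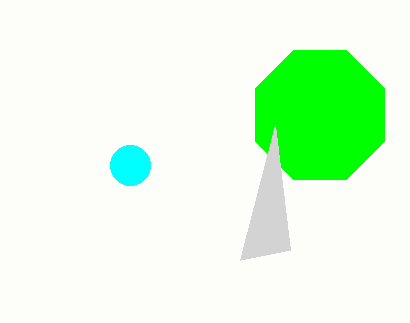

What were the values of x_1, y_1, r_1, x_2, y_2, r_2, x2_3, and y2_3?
x_1 = 130
y_1 = 165
r_1 = 20
x_2 = 320
y_2 = 115
r_2 = 70
x2_3 = 290
y2_3 = 250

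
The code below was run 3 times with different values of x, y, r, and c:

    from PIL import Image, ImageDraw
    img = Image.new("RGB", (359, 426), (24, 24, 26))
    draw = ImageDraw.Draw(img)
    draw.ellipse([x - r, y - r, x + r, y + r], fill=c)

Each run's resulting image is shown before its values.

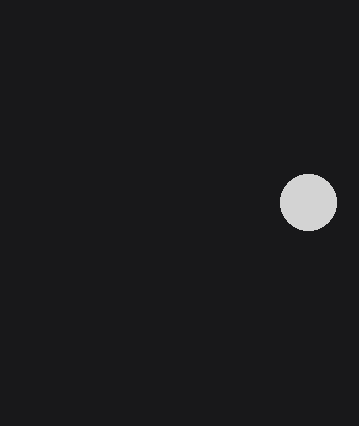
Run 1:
x = 308; y = 202; r = 28; c = 'lightgray'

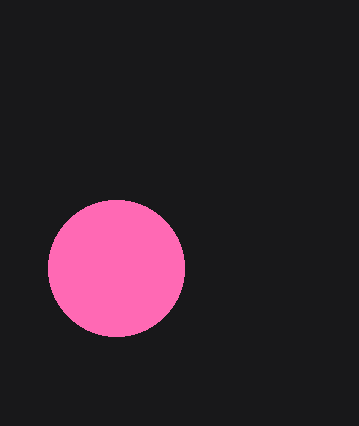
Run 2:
x = 116, y = 268, r = 68, c = 'hotpink'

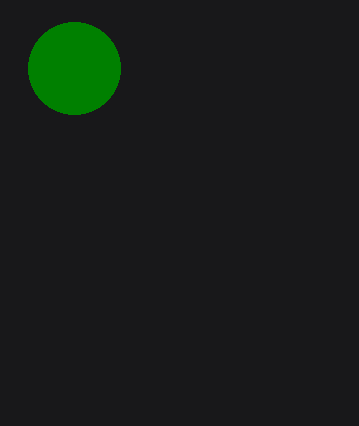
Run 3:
x = 74
y = 68
r = 46
c = 'green'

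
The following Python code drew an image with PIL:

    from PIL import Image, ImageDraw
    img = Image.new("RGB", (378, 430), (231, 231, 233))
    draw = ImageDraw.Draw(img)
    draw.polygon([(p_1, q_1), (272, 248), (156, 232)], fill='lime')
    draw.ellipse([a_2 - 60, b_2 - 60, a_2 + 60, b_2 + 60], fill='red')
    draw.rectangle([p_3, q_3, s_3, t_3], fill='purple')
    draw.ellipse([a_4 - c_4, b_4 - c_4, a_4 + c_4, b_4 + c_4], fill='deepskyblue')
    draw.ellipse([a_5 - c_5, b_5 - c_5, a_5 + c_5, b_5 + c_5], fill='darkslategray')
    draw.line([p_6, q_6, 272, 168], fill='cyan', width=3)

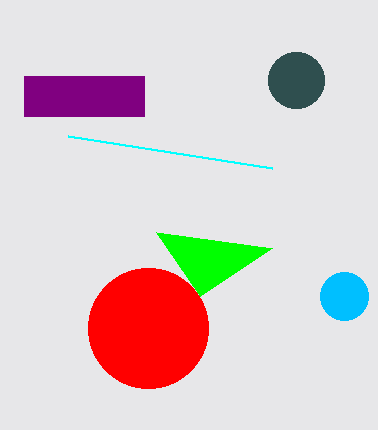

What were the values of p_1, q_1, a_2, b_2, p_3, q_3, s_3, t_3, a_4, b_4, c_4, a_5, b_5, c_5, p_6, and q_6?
p_1 = 200
q_1 = 296
a_2 = 148
b_2 = 328
p_3 = 24
q_3 = 76
s_3 = 144
t_3 = 116
a_4 = 344
b_4 = 296
c_4 = 24
a_5 = 296
b_5 = 80
c_5 = 28
p_6 = 68
q_6 = 136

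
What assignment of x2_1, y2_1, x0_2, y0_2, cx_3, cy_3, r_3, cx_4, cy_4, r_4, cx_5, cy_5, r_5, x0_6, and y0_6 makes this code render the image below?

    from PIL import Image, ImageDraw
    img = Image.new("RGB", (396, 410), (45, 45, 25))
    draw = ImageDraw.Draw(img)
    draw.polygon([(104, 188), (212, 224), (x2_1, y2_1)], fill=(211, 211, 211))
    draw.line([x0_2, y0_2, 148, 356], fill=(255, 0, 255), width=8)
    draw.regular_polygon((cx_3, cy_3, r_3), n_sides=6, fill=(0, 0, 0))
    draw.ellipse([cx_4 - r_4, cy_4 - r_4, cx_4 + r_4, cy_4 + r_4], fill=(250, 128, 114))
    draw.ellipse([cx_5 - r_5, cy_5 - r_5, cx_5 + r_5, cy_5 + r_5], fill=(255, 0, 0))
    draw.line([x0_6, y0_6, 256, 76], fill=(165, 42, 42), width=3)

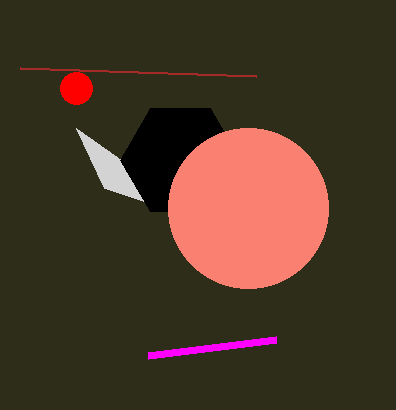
x2_1 = 76, y2_1 = 128, x0_2 = 276, y0_2 = 340, cx_3 = 180, cy_3 = 160, r_3 = 60, cx_4 = 248, cy_4 = 208, r_4 = 80, cx_5 = 76, cy_5 = 88, r_5 = 16, x0_6 = 20, y0_6 = 68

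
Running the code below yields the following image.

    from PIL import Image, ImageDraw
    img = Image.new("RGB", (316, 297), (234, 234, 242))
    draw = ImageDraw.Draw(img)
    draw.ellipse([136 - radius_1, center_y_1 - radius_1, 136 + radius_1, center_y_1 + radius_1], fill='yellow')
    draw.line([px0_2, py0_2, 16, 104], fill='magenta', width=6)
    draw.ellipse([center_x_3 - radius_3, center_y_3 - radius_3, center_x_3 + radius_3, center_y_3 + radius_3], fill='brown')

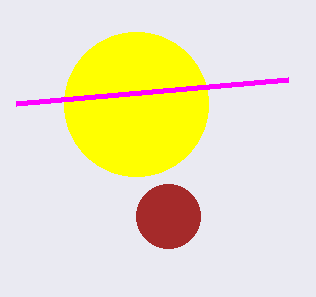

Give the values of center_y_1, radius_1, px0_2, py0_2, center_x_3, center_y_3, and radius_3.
center_y_1 = 104
radius_1 = 72
px0_2 = 288
py0_2 = 80
center_x_3 = 168
center_y_3 = 216
radius_3 = 32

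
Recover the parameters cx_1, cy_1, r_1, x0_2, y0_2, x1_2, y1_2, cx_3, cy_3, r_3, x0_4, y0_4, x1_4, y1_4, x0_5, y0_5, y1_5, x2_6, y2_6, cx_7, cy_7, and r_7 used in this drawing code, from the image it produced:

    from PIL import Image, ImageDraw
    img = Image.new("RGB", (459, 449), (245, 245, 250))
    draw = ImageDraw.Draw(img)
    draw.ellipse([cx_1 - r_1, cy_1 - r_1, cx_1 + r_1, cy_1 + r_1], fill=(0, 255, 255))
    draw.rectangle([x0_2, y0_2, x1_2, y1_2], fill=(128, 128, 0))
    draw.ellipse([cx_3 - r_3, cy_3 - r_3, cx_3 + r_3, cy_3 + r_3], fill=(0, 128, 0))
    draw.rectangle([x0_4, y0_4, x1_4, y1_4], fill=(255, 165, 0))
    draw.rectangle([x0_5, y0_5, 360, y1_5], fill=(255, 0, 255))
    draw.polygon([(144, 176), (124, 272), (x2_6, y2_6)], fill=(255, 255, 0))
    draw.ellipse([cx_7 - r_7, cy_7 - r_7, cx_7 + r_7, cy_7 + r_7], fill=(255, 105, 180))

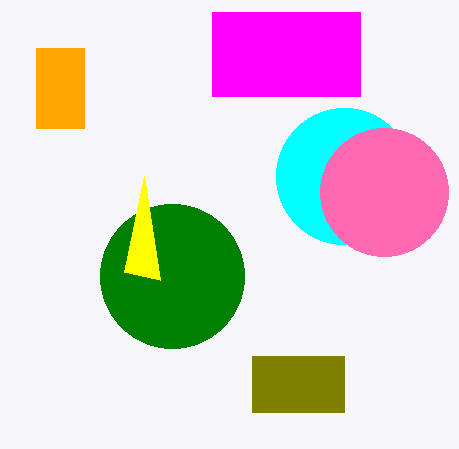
cx_1 = 344
cy_1 = 176
r_1 = 68
x0_2 = 252
y0_2 = 356
x1_2 = 344
y1_2 = 412
cx_3 = 172
cy_3 = 276
r_3 = 72
x0_4 = 36
y0_4 = 48
x1_4 = 84
y1_4 = 128
x0_5 = 212
y0_5 = 12
y1_5 = 96
x2_6 = 160
y2_6 = 280
cx_7 = 384
cy_7 = 192
r_7 = 64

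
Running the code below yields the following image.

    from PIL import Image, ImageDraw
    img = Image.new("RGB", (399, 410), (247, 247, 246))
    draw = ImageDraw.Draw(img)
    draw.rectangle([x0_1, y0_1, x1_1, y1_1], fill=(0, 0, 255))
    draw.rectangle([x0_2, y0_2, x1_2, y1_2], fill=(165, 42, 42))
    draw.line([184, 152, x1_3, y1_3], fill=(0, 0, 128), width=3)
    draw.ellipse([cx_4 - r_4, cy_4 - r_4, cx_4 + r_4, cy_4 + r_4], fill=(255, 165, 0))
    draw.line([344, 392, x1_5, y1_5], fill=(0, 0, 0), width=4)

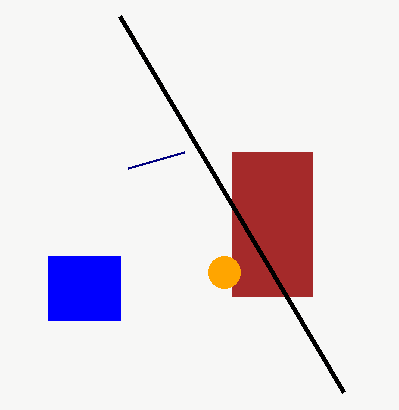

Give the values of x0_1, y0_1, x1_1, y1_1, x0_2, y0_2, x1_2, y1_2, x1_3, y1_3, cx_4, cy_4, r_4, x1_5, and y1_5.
x0_1 = 48, y0_1 = 256, x1_1 = 120, y1_1 = 320, x0_2 = 232, y0_2 = 152, x1_2 = 312, y1_2 = 296, x1_3 = 128, y1_3 = 168, cx_4 = 224, cy_4 = 272, r_4 = 16, x1_5 = 120, y1_5 = 16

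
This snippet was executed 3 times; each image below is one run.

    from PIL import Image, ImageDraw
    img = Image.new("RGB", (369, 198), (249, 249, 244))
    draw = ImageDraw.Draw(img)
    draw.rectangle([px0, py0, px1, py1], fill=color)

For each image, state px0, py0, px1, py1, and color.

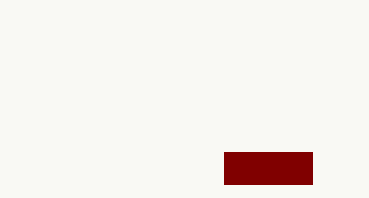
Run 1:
px0 = 224, py0 = 152, px1 = 312, py1 = 184, color = 'maroon'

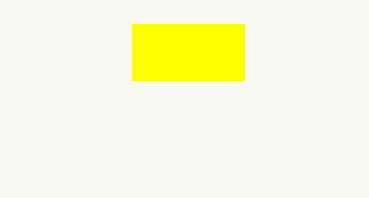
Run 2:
px0 = 132; py0 = 24; px1 = 244; py1 = 80; color = 'yellow'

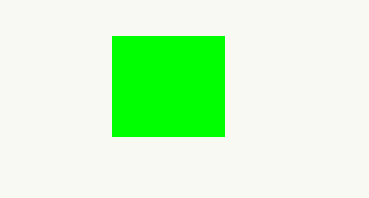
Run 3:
px0 = 112; py0 = 36; px1 = 224; py1 = 136; color = 'lime'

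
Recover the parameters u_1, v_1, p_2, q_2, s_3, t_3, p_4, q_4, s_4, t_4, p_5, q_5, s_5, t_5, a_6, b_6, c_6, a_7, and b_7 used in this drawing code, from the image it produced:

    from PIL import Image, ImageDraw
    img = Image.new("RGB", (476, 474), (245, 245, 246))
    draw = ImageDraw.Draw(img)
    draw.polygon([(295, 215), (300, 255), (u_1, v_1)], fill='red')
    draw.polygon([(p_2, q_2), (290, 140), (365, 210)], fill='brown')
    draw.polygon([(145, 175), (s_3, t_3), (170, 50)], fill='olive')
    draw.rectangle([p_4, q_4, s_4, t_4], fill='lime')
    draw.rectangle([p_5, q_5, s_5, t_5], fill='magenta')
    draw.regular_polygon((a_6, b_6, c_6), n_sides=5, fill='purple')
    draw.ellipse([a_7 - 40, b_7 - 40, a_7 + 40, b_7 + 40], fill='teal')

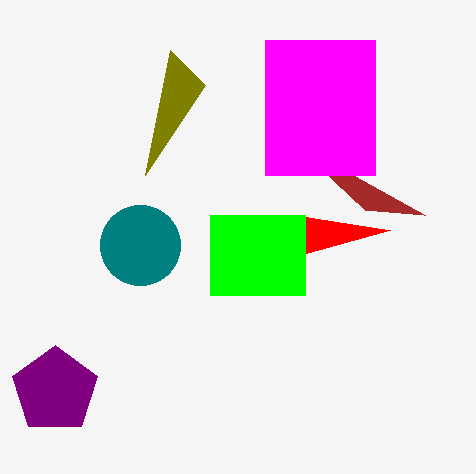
u_1 = 390
v_1 = 230
p_2 = 425
q_2 = 215
s_3 = 205
t_3 = 85
p_4 = 210
q_4 = 215
s_4 = 305
t_4 = 295
p_5 = 265
q_5 = 40
s_5 = 375
t_5 = 175
a_6 = 55
b_6 = 390
c_6 = 45
a_7 = 140
b_7 = 245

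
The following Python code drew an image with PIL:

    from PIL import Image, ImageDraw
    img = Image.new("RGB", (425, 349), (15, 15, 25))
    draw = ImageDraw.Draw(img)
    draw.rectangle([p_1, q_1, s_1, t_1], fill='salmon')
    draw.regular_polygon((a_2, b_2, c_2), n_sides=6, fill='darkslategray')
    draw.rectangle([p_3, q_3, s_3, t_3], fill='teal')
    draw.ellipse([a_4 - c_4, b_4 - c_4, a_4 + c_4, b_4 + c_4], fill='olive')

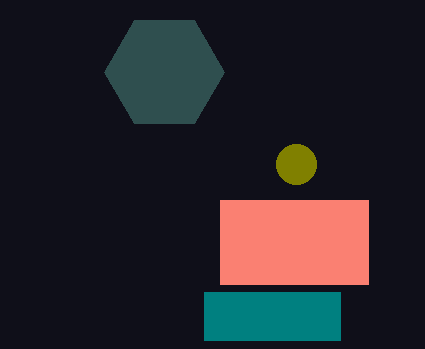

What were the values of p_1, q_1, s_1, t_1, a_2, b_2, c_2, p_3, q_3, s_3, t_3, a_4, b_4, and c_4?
p_1 = 220, q_1 = 200, s_1 = 368, t_1 = 284, a_2 = 164, b_2 = 72, c_2 = 60, p_3 = 204, q_3 = 292, s_3 = 340, t_3 = 340, a_4 = 296, b_4 = 164, c_4 = 20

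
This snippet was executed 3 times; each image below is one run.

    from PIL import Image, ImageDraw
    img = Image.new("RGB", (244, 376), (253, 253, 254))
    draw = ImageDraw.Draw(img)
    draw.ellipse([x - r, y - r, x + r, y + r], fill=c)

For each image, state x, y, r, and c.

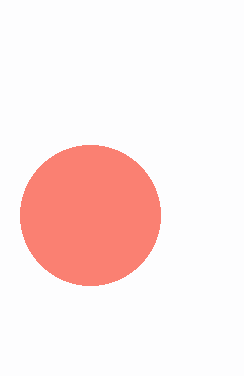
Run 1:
x = 90
y = 215
r = 70
c = 'salmon'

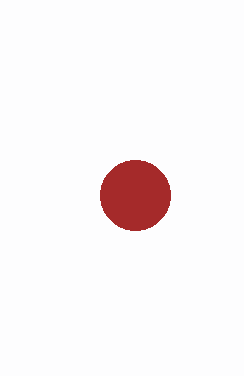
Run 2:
x = 135; y = 195; r = 35; c = 'brown'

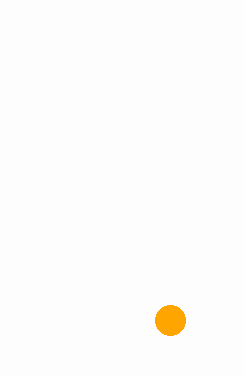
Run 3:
x = 170
y = 320
r = 15
c = 'orange'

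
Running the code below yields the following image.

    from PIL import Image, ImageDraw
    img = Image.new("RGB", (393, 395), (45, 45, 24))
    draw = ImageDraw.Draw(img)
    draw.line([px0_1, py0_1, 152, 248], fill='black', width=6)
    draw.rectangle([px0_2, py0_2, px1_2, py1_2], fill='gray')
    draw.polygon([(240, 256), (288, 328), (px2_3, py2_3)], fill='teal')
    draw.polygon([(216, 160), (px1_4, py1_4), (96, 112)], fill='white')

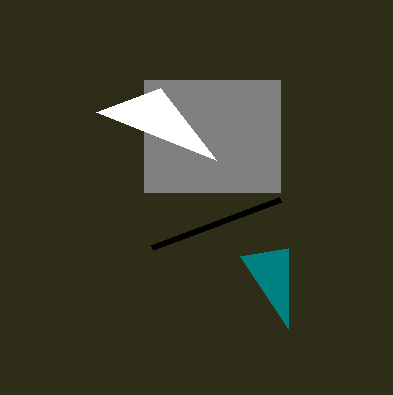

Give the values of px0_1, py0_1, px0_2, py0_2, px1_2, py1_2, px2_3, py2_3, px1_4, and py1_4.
px0_1 = 280
py0_1 = 200
px0_2 = 144
py0_2 = 80
px1_2 = 280
py1_2 = 192
px2_3 = 288
py2_3 = 248
px1_4 = 160
py1_4 = 88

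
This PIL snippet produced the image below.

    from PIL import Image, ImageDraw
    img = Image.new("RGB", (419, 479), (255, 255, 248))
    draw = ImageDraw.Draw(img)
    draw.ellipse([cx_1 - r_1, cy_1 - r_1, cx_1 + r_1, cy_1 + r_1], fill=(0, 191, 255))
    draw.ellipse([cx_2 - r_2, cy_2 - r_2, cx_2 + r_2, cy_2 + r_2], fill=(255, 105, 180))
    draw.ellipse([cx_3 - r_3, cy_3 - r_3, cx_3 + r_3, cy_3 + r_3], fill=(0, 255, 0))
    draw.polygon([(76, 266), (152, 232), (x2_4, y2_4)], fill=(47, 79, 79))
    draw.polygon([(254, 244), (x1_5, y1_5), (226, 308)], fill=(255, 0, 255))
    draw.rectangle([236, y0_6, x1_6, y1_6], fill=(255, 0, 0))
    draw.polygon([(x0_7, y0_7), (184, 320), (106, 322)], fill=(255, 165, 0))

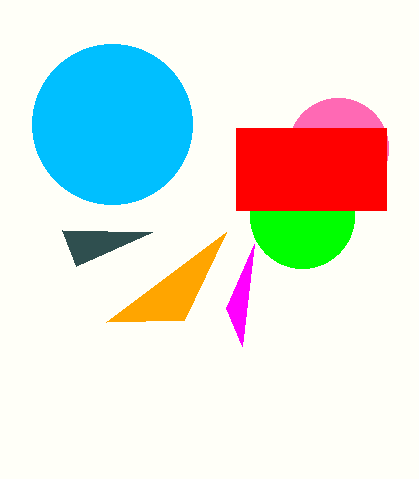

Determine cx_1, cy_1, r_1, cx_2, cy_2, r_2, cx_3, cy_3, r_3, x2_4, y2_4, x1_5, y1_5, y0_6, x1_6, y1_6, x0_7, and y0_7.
cx_1 = 112, cy_1 = 124, r_1 = 80, cx_2 = 338, cy_2 = 148, r_2 = 50, cx_3 = 302, cy_3 = 216, r_3 = 52, x2_4 = 62, y2_4 = 230, x1_5 = 242, y1_5 = 346, y0_6 = 128, x1_6 = 386, y1_6 = 210, x0_7 = 226, y0_7 = 232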